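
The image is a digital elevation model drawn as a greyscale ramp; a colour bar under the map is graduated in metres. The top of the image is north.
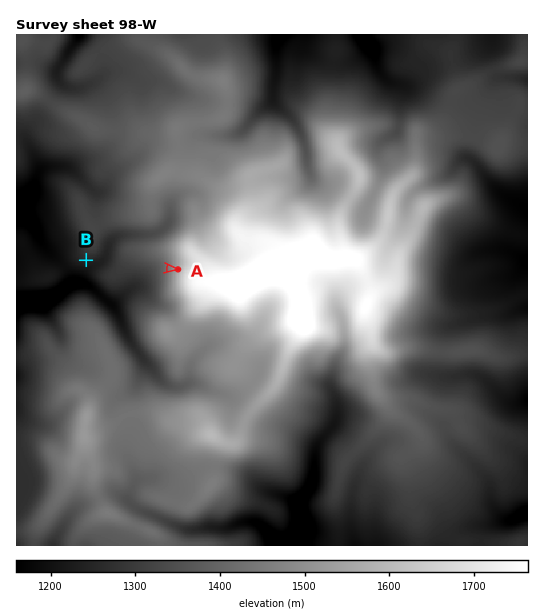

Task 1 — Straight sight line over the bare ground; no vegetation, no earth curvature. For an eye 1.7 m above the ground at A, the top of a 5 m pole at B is visible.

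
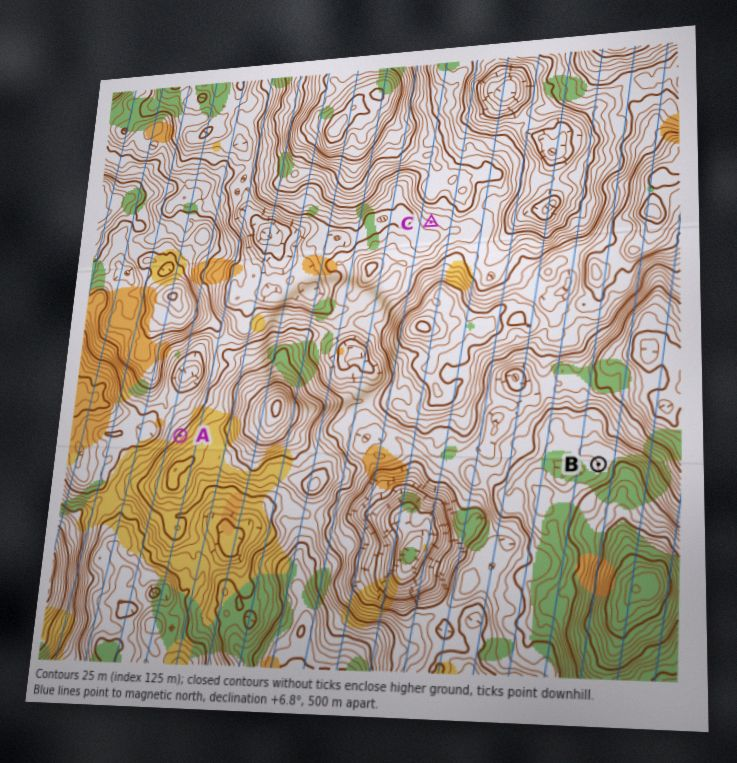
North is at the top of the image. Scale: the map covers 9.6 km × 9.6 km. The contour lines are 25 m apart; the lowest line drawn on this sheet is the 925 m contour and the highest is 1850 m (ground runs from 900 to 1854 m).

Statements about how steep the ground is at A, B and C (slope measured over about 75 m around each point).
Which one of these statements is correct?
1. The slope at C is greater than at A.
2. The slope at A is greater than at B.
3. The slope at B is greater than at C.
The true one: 2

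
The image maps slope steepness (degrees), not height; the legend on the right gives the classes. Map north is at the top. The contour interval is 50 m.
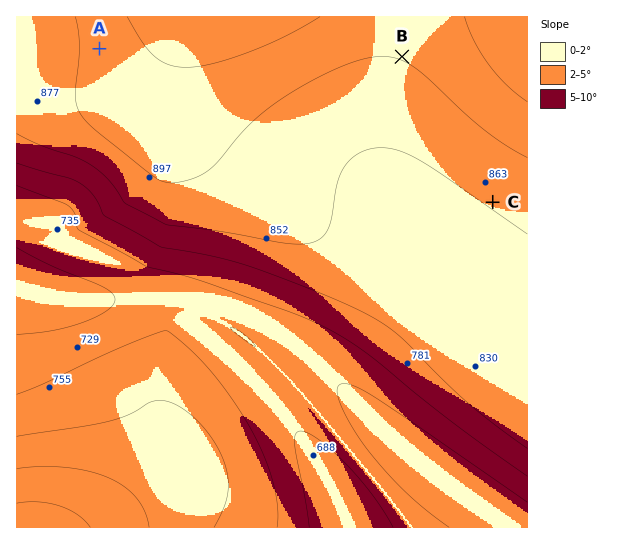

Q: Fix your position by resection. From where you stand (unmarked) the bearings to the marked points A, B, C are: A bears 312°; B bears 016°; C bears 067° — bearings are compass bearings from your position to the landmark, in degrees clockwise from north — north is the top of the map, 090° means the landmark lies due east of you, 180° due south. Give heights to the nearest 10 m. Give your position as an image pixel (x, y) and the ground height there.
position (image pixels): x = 342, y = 266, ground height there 830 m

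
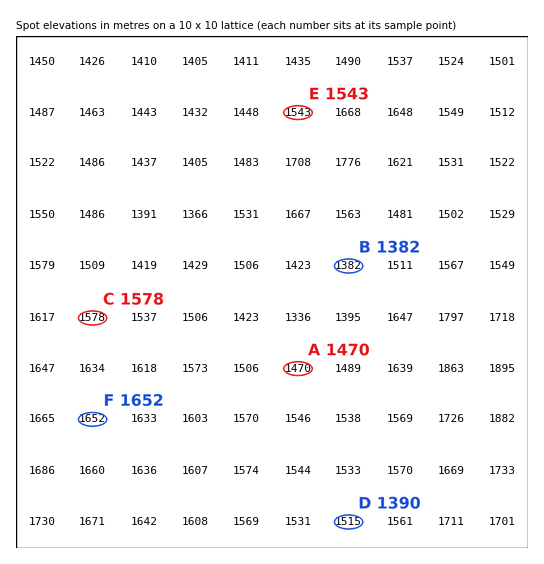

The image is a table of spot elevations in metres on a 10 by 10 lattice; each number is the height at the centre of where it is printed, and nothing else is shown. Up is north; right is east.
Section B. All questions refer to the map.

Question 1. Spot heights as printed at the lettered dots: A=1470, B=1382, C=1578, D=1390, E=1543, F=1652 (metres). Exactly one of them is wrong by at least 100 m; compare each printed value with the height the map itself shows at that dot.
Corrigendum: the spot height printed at D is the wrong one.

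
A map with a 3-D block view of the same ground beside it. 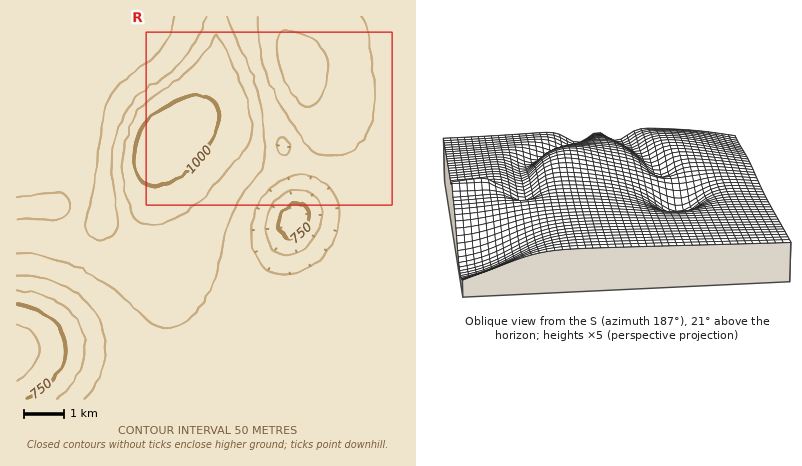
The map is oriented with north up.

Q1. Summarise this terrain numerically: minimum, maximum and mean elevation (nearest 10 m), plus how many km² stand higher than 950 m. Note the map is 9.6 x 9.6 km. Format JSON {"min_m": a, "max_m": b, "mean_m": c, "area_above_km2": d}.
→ {"min_m": 680, "max_m": 1050, "mean_m": 900, "area_above_km2": 12.0}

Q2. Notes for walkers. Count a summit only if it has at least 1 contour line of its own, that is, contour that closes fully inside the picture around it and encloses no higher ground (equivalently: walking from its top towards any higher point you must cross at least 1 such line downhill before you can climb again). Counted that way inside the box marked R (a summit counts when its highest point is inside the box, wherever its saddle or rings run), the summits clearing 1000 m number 1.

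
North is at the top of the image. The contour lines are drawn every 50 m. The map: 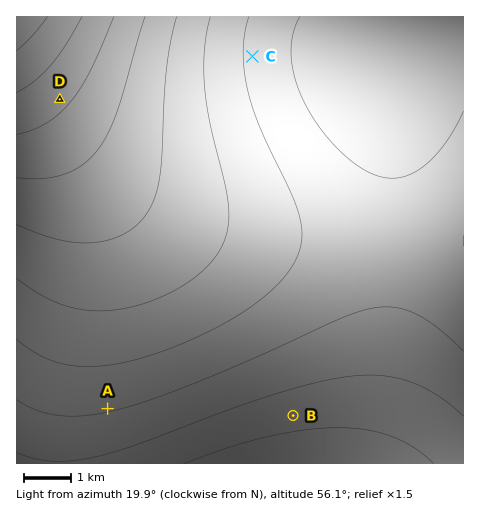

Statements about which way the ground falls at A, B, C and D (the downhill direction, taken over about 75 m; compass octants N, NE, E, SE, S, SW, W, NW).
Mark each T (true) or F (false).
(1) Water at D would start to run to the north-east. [F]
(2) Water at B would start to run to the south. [T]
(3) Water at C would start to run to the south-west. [F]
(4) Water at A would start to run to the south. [T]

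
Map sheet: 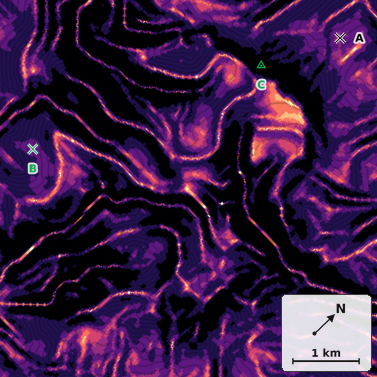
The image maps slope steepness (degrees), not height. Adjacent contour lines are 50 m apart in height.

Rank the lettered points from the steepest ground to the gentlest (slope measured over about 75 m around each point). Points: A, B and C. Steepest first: C B A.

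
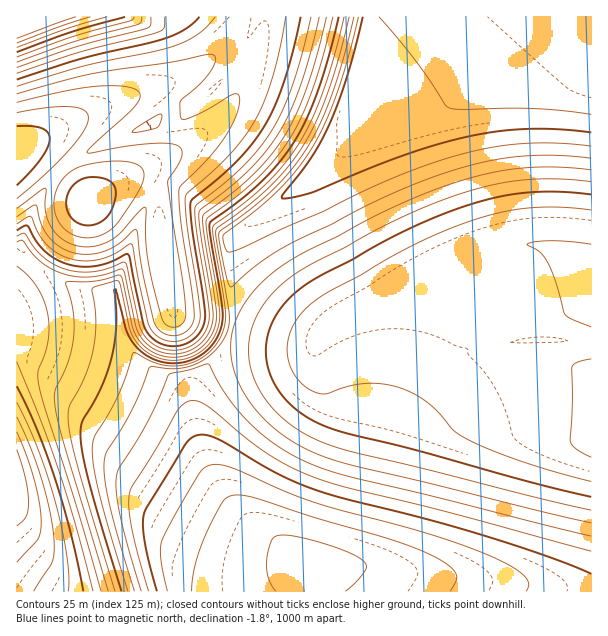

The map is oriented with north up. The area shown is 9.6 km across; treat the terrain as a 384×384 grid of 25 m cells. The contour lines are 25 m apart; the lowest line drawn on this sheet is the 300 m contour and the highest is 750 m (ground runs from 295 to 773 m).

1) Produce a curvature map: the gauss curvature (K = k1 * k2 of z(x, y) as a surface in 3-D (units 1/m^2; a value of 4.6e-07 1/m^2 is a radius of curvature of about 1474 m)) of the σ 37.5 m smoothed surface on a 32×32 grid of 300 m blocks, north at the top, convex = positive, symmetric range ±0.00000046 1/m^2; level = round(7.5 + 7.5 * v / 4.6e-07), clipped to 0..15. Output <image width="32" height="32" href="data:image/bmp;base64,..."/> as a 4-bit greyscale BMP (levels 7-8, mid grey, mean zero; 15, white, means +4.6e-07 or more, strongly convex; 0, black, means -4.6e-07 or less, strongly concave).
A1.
<image width="32" height="32" href="data:image/bmp;base64,Qk12AgAAAAAAAHYAAAAoAAAAIAAAACAAAAABAAQAAAAAAAACAAATCwAAEwsAABAAAAAAAAAAAAAAABEREQAiIiIAMzMzAERERABVVVUAZmZmAHd3dwCIiIgAmZmZAKqqqgC7u7sAzMzMAN3d3QDu7u4A////AHd3d4iIiIiIiIiIiIh3d3d3d3iIiIiIiIiIiIiId3d3d3d4iIiIiIiIiIiIiHd3d3d3iIiIiIiIh3iIiId3d3d4iIiIiIiId3d3iIiHd3iIiIeIiHiIh3d3d3d3d4iIiIh3iId4iHd3eIh3d3eIiIiId4h3eId3eIiId3d3eIiIh3d3d3h3d4iIiHd3d3eIiHd3d3d3d3eIiId3d3d3d3d3d4d3d3d4iIh3d3d3d3d3d3iId4h3eIiHd3d3d3d3d3eIiHFEN3iIh3d3d3d3d4h4iIcK3XF4iIh3d3d3d3iIiIiHTe7QeIiId3d3d3eIh4iIh4ias3eIiId3d3d4d3eId3+IiId3iIiHd3d3d3d3hlZ7eIiHd3iId4iId3d3d2aIhkiHeHd3iHiIiIiHd3foiIhIh3+Hd3h4iIiIiIiISIiIZ3dId3d4d4iIiIiIiHWIiHZ1aId4iHd4iIiIiIiFiId3ZoiId4d3d3eIiIiIh2eHd3eIiId3d3d3d3iIiId3iHd3iIiId4d3d3d3d3eHd3iId3iIiId4d3d3d3d3h3d3eHh3iIiHd3d3d3d3d3d3d3d4h4iIh3d3d3d3d3d3eIh3d4d4iIh3d3d3d3d3d4iId3d3eIiId3d3d3d3d4iIiHd3d3iIiHd3d3d3d3eHeIdmZ3d3iIiHd3d3d3d3"/>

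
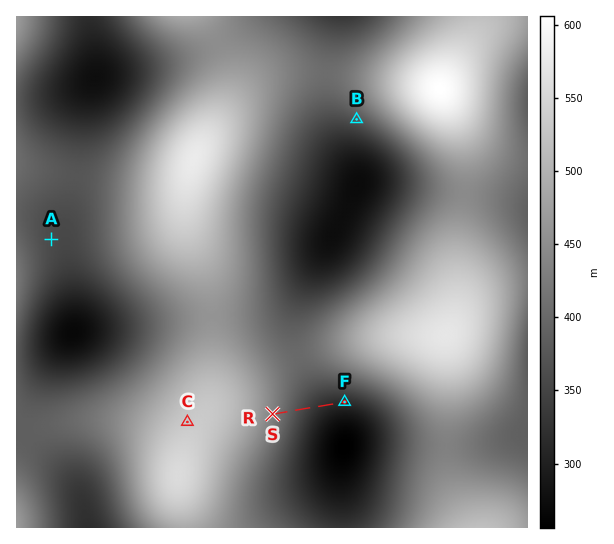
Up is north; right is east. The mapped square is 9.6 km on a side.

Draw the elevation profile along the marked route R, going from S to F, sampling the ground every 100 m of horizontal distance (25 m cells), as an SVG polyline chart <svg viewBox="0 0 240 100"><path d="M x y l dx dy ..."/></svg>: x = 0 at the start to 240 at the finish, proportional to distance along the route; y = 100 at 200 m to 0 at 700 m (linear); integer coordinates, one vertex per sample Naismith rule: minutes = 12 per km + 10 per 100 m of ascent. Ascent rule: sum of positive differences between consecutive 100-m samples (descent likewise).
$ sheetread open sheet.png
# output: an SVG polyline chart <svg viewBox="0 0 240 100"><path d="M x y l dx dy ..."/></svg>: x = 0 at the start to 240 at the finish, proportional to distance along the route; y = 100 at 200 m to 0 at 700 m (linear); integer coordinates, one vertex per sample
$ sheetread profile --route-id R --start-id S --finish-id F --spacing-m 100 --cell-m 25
<svg viewBox="0 0 240 100"><path d="M0 54l18 2 17 3 18 3 17 3 18 2 17 2 18 3 17 1 18 2 17 1 18 1 17 0 18 0 12-1"/></svg>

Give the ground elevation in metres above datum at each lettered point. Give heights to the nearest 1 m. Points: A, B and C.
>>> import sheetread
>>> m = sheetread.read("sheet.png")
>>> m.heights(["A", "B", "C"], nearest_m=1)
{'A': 358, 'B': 372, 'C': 533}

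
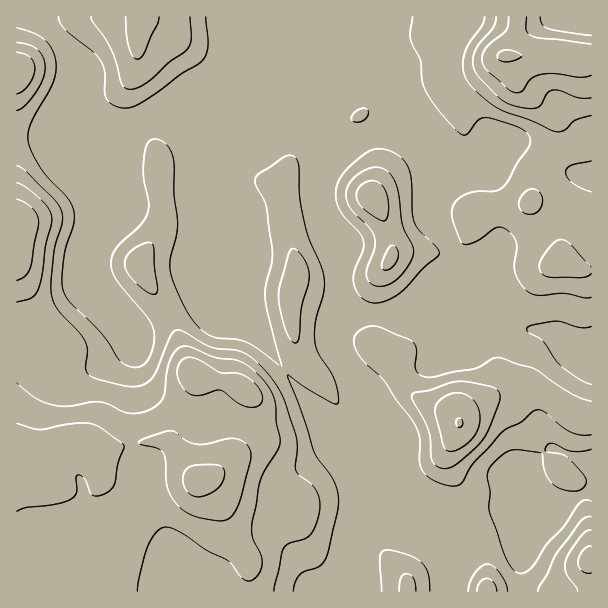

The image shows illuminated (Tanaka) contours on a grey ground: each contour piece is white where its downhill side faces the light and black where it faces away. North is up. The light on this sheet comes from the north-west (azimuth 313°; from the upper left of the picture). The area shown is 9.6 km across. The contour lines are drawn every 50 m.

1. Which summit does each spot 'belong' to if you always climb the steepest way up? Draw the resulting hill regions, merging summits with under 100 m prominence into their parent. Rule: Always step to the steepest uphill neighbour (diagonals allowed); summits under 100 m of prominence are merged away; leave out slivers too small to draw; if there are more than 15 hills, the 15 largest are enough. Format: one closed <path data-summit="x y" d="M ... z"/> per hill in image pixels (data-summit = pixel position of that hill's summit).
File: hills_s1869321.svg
<path data-summit="197 480" d="M153 120l-9 0-11 8-3 9 0 40-50 120-23 22-15 9-26 1 0 262 437 1 4-20 13-30 2-24-35-14-25-18-9-18-9-9-18-43-10-15-8-17-22-31-5-11 0-12 9-16-2-69-14-38-2-16 4-17-10-25-16-15-16 5-81 0z"/><path data-summit="506 56" d="M591 16l-286 0-1 88-6 15 2 15 16 15 9 24 2 1 15-23 26-13 24-10 3-24 14 18 15 36 3 15-1 28 10 24 26 31 20 12 4 5-5 36 8 9 12 1 27 11 20 2 21 16 16 7 7-1z"/><path data-summit="459 423" d="M348 312l-7 0-9 14 0 21 26 37 8 17 10 15 18 43 9 9 9 18 14 12 30 14 17 5 15-6 12-1 31-14 24 0-14-14-7-18 2-6 15-10 4 0 27 12 10 1-1-106-6 0-16-7-21-16-20-2-34-12-9 2-14 14-16 6-29-26-61 0z"/><path data-summit="137 33" d="M303 16l-261 0 0 5 28 33 10 29 8 13 3 12 10 10 9 4 25 4 9-6 9 0 50 19 81 0 16-5-2-15 6-15z"/><path data-summit="372 197" d="M395 104l-3 24-24 10-26 13-12 17-6 15 0 24 14 38 2 66 25 3 61 0 30 26 15-6 17-16-7-9 5-36-4-5-20-12-26-31-10-24 1-28-3-15-15-36z"/><path data-summit="17 227" d="M134 126l-63 0-29 12-26 0 1 190 25 0 15-9 23-22 50-120 0-40z"/><path data-summit="17 71" d="M41 16l-25 1 0 120 26 1 29-12 52 0-22-8-10-10-3-12-8-13-10-29-28-33z"/><path data-summit="486 591" d="M560 496l-29 0-31 14-26 6-4 5 0 21-13 30-3 9 0 10 65 1 1-22 8-19 38-41 6-9 0-2z"/><path data-summit="590 560" d="M591 493l-18 6-7 11-38 41-8 19 1 22 71-1z"/>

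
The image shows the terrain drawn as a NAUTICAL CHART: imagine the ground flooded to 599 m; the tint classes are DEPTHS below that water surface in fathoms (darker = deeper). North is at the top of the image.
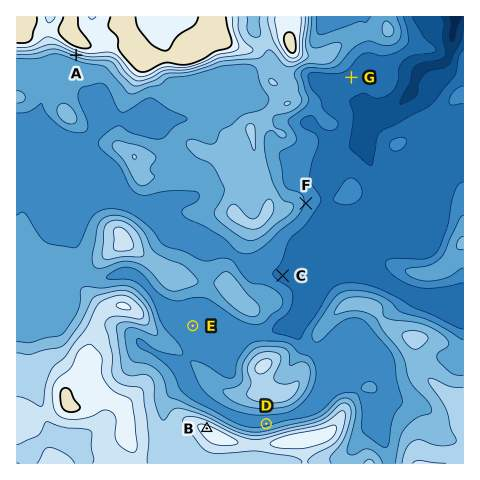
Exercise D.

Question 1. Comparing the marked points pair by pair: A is below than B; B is above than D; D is above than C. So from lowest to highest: C D A B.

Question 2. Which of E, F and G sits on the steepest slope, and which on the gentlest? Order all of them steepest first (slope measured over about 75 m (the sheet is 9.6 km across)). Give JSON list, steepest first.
["F", "G", "E"]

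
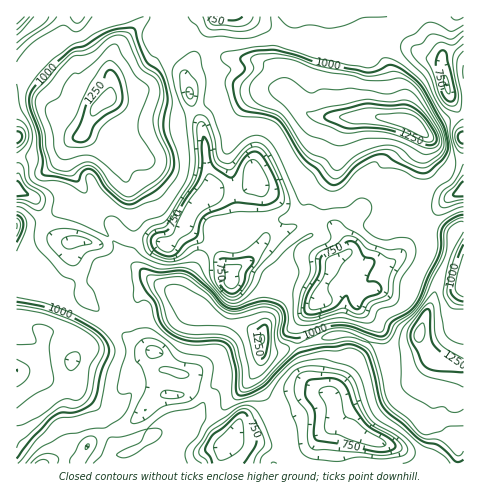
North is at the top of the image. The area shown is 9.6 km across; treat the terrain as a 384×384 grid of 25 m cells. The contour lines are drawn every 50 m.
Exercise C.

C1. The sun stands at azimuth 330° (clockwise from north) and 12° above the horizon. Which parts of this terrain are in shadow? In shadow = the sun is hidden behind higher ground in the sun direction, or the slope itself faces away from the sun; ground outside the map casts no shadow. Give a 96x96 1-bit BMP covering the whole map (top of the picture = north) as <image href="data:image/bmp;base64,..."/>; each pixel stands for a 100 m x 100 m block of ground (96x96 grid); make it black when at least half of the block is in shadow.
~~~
<image width="96" height="96" href="data:image/bmp;base64,Qk2+BAAAAAAAAD4AAAAoAAAAYAAAAGAAAAABAAEAAAAAAIAEAAATCwAAEwsAAAIAAAAAAAAA////AAAAAAD//AAAAHgAAAAAAHv//gAAAfwAAAAAAHv//wAAB/4AAAAAAPH//4AAB/+AAAAAwfB//8AAA//AAcAD4/A//+AAAf/gA+AH7+A///AAAf/4B/AP/+Af//AAAP////AfsEAf//AAAH////AOcBsP//HAAD////gA8AAH//HgAA////wA4AAH//DwAAf///4AAAAB//BwAAP///8AAAAA5/BwAAH///8AAAAAY/ggAAH///+AAAAAAfwAAAD///+AAAAgAf4AAAB///+AAABwAP4AAAA////AAABgAP4AAAAP///AAHAAAPwAAfAP///gAHAAAPwAA/wP///gAAAAAPwAB/wP///gAAAAAHwAD/wP///wAAAAMHgAH/4H///wAAAAGDAOH/4Hv//wAAAAAAAeP/4Hg//gAQAAAAA+f/wHwH/AAwAAAAA4//wD4AYAAeAAAAAA//AD4AAAAOAAAAAAAAAD4AAAAOAAAAAAAAAB4AAAAOAAAAAAAAAA5AAAAMAAAAAAAAAAD4AAAEAAAAAAAAAAD8AAAAAAAAAAAAAAD+AAAAAAAAAAAAAAD+AAAAYAAAAAAAAAD+AAAB8AAAAAAAAAD+AAAB8AAAAAABgAB+AAAB8AAAAAABgAB+AAAB8AAAAAADgAA/gAAA8AAAAAAH8AAfwAAA8AAAAAAH/AAP4AAA8YAAAAAD/gAP8AAAc4AAABwD/gAf8PwAfwAAAH4BHAAf+f4AfwAAAP+AAAAf/P4AfwD8Af/AAAAH/AAAPwf8Af/gAAAAfAAAPh/4A//wAAAAOAAAHh/gA//wAAAAAAAABgIAB//wAAAAAAAAAAAAD//wAAAAAAAAAAAAH//wAAAABAAAAAAAH//4AAAADgAD8AB4P//8AAAAHwAH8AH////8AAAAfwA/8cP////+AAAA/4//8f//x//+DwAB////8//+A//8H4AB////+P/+AP/8P4AA////+H/+AH98f8AA////+B/+AD98/8AAf///+Af8AB55/8AYf///+AD8AA44/8AcP///8AB8AAw4f8AYH///4AD8AAA4P8AAD///4AH8AAA4H4AAD///4AD8AAA4D4AAH///8AA/AAA4BwwAP///+AAf8A44ADwA///j/AAP+B44APwD//+B+AAP+D54A/wH//4AcAAP+D44B/gDh+AAMAAH+H4wD/gAAAAAAAAH+H4AD/gAAAAAAAAB8HwAA+AAAAAAAAAA8DwAAAAAAAAAAAAAIDgAAAAAAAAAAAAAADgAAAAAAAAAAAAAABiAAAAAAAACAAAAAAAAAAAAAAACAAAAAAAAAAAAAAACAAAAAAEAAAAAAAAAAAAAAAMAAAAAAAAAAAAAAAMAAAAAAAAAAAAAAAAAAAAAAAACAAAAAAAAAAAAAAAHAAAAAAAAAAAAAAAHgAAAAAAAAAAAAADn8AAAAAAAAAAAAAD//gAAAAAAAAAAAAA//wAAAQAAAAAAAAAcfwAAAAAAAAAAAAAAP4AAAAAAAAAAAAAAP4AAAAAAAAAAAAAAM="/>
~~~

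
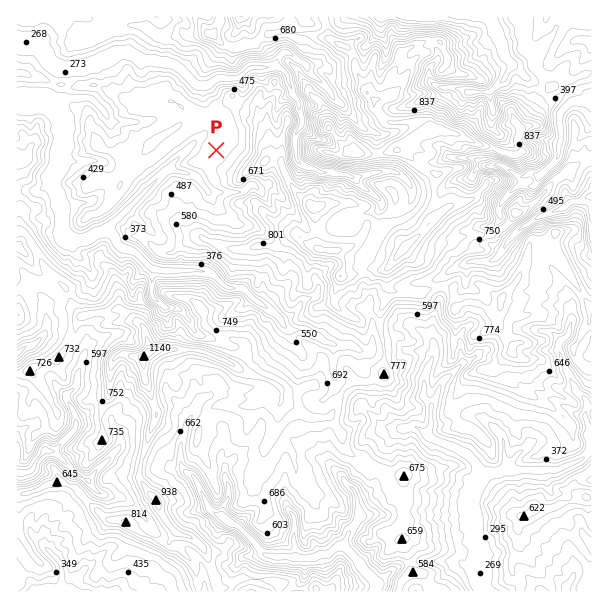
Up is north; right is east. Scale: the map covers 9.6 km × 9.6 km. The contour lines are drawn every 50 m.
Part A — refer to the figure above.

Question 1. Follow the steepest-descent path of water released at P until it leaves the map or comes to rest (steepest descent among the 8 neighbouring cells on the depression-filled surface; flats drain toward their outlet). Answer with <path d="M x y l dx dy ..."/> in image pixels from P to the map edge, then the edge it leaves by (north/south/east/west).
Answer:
<path d="M216 150l-13 0-6-6-5 0-21 21 0 2-4 4-2 0-58 59-6 1-2 2-3 0-3 3-9 4-6 0-1-1-5 0-6-6-1 0-2-3-1 0 0-23-2-1-1-8-3-4 0-3-3-5 0-9 4-7 0-3 2-2 0-3 3-6 0-10 1-2 0-21-1-1 0-3-2-3-12-12-3-2-28 0"/>
exit: west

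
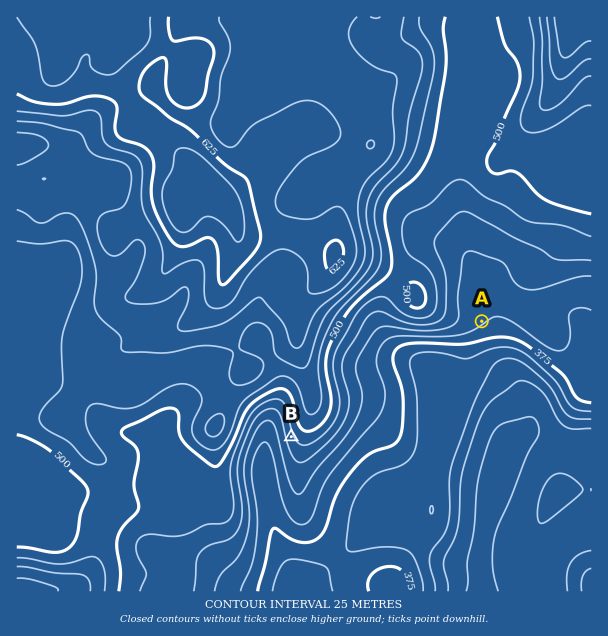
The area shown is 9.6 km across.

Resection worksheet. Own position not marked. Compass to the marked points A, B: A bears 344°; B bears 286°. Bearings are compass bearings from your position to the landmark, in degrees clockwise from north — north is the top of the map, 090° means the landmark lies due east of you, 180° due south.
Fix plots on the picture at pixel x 535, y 507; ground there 300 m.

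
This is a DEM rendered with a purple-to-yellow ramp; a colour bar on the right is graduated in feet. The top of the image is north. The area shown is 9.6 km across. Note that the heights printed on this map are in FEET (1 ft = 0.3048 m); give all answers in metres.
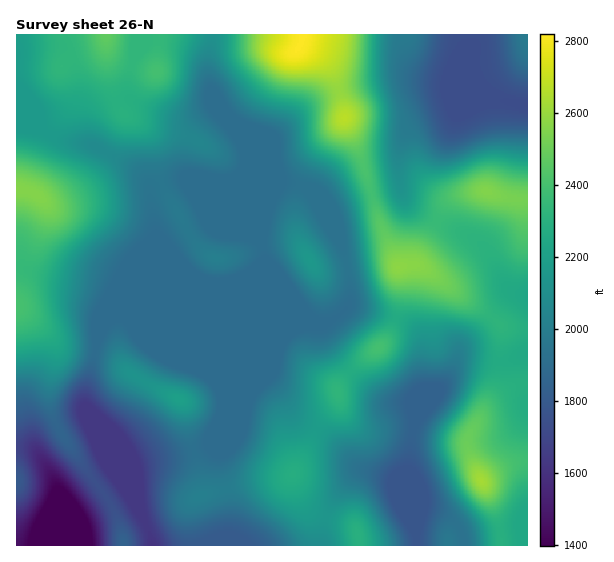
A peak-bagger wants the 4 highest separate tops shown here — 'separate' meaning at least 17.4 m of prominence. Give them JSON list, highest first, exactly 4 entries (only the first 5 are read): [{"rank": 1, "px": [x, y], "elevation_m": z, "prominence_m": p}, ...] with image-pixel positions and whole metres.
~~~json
[{"rank": 1, "px": [345, 117], "elevation_m": 815, "prominence_m": 25}, {"rank": 2, "px": [482, 481], "elevation_m": 801, "prominence_m": 109}, {"rank": 3, "px": [398, 267], "elevation_m": 785, "prominence_m": 57}, {"rank": 4, "px": [486, 192], "elevation_m": 778, "prominence_m": 60}]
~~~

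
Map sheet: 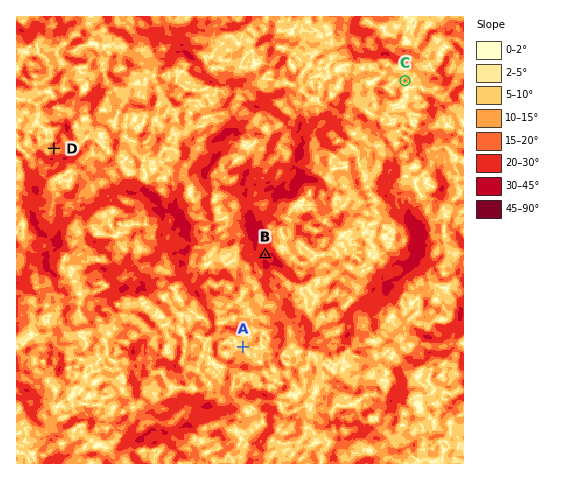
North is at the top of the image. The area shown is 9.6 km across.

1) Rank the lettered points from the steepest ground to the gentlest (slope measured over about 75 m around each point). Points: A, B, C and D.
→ B D C A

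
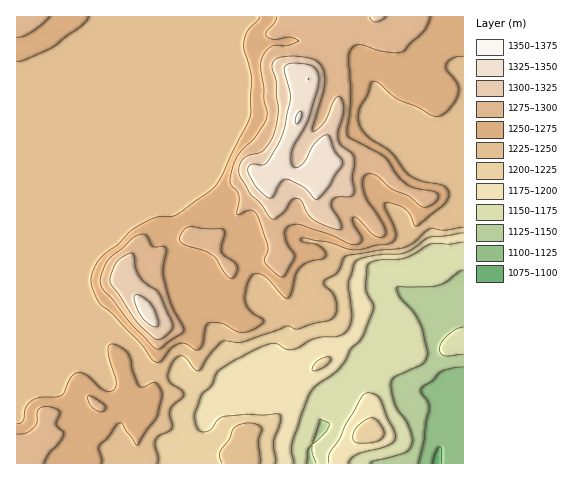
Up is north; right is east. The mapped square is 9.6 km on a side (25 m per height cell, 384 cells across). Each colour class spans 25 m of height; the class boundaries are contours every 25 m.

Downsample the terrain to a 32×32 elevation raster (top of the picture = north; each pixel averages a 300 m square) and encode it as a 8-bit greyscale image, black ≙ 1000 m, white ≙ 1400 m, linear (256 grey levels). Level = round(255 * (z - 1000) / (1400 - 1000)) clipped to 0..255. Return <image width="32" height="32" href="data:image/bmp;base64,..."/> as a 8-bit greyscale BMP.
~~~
<image width="32" height="32" href="data:image/bmp;base64,Qk02CAAAAAAAADYEAAAoAAAAIAAAACAAAAABAAgAAAAAAAAEAAATCwAAEwsAAAABAAAAAAAAAAAAAAEBAQACAgIAAwMDAAQEBAAFBQUABgYGAAcHBwAICAgACQkJAAoKCgALCwsADAwMAA0NDQAODg4ADw8PABAQEAAREREAEhISABMTEwAUFBQAFRUVABYWFgAXFxcAGBgYABkZGQAaGhoAGxsbABwcHAAdHR0AHh4eAB8fHwAgICAAISEhACIiIgAjIyMAJCQkACUlJQAmJiYAJycnACgoKAApKSkAKioqACsrKwAsLCwALS0tAC4uLgAvLy8AMDAwADExMQAyMjIAMzMzADQ0NAA1NTUANjY2ADc3NwA4ODgAOTk5ADo6OgA7OzsAPDw8AD09PQA+Pj4APz8/AEBAQABBQUEAQkJCAENDQwBEREQARUVFAEZGRgBHR0cASEhIAElJSQBKSkoAS0tLAExMTABNTU0ATk5OAE9PTwBQUFAAUVFRAFJSUgBTU1MAVFRUAFVVVQBWVlYAV1dXAFhYWABZWVkAWlpaAFtbWwBcXFwAXV1dAF5eXgBfX18AYGBgAGFhYQBiYmIAY2NjAGRkZABlZWUAZmZmAGdnZwBoaGgAaWlpAGpqagBra2sAbGxsAG1tbQBubm4Ab29vAHBwcABxcXEAcnJyAHNzcwB0dHQAdXV1AHZ2dgB3d3cAeHh4AHl5eQB6enoAe3t7AHx8fAB9fX0Afn5+AH9/fwCAgIAAgYGBAIKCggCDg4MAhISEAIWFhQCGhoYAh4eHAIiIiACJiYkAioqKAIuLiwCMjIwAjY2NAI6OjgCPj48AkJCQAJGRkQCSkpIAk5OTAJSUlACVlZUAlpaWAJeXlwCYmJgAmZmZAJqamgCbm5sAnJycAJ2dnQCenp4An5+fAKCgoAChoaEAoqKiAKOjowCkpKQApaWlAKampgCnp6cAqKioAKmpqQCqqqoAq6urAKysrACtra0Arq6uAK+vrwCwsLAAsbGxALKysgCzs7MAtLS0ALW1tQC2trYAt7e3ALi4uAC5ubkAurq6ALu7uwC8vLwAvb29AL6+vgC/v78AwMDAAMHBwQDCwsIAw8PDAMTExADFxcUAxsbGAMfHxwDIyMgAycnJAMrKygDLy8sAzMzMAM3NzQDOzs4Az8/PANDQ0ADR0dEA0tLSANPT0wDU1NQA1dXVANbW1gDX19cA2NjYANnZ2QDa2toA29vbANzc3ADd3d0A3t7eAN/f3wDg4OAA4eHhAOLi4gDj4+MA5OTkAOXl5QDm5uYA5+fnAOjo6ADp6ekA6urqAOvr6wDs7OwA7e3tAO7u7gDv7+8A8PDwAPHx8QDy8vIA8/PzAPT09AD19fUA9vb2APf39wD4+PgA+fn5APr6+gD7+/sA/Pz8AP39/QD+/v4A////ALq3raimpZqZnZaMiIiJj5WXjoBzZGNxdWxlYV5VREFLubq0q6WjnZufl4uHhYWLk5WNf3JmYWp4f31zaFtIQUips7Suqqqkn6Oek4yEf4SOk4+DdWthY3KCh3lnW0tCR5+us62qrKqipaaYioJ8fX+BgIB5bmNgaXZ8b2BYTkZGm6OmpqqvqqWjpp2Qhn15eXl5enx0ZWBlb3NoWlVPR0SYmZmfq6aeo6Khm4+Jg3t5eXl5e3tuZGNqbGRYU05HRZiYmJqgnJyknpmViYuKf3p5eXl5fHxzaGhoZGBbVk5LmJiYmJmZnqabnZ+Qk5GGgXx6eXp6fX5xaWlpaWVeXFqYmJiYmJmenZursaChnI+MiYJ/g4B7e3Zua21tZ19gY5iYmJiYmJmbq8PHtqqfmJ2fl4+NjIeFgHZsbGxkXl5gmJiYmJiZm6jC0sixo6GjqaaempWUlJGFem5oZmBeXl+YmJiYmJumuc7Pv6ahoaSpn5mZnJSVlIV5b2ZhXl5eX5iYmJiYoLXGy8O1o6Gho6mfmp+ilZGOg3ZqYmBfX19fmJiYmJiiuMjDuK+ioaKpr6SgrKqZk5GGd2lhYWNkYmCYmJiYmJuuwL+0r6Sjp6+vqay4tKSemo1/c25saGlqZJiYmJiYmJururKvq6+ysaqpq7ewpKGeo6WblpCBb29tmJiYmJiYmJqorKmss7Oxq6mtuaulq7S5sLCrnJqKh4KYmJiYmJiYmJmeoqSpp6mtq7O+t7fCxLextaWcoZyXm5iYmJiYmJiYmJiZmqClpquzv8i/wMvBuLasoKKrr6CZmJiYmJiYmJiYmJmZmZ2lrb3P0MfL1MrEt6eqsLCvpZmZmZiYmJiYmJmZmZmZmZ6zydbV0dba0si2rrOsn5qZmJmZmZmZmZmZmZmZmZmZmazIzdbSz9nVy7u3sZ+YmJiYmZmZmZmZmZmZmZmZmZmZn7S9ztTI1tPBtq2hmZiYmJiZmZmZmZmZmZmZmZmZmZmaprPD18vHyrSnnJiYmJmZmJmZmZmZmZmZmZmZmZmZmZmeq7zV2L/Ft6CZmJmanZyZmZmZmZmZmZmZmZmZmZmZmZyqu9DbxL+7opqanZ+iop2ZmZmZmZmZmZmZmZmZmZmZnKy9ztrNu7emnp+jpaemoJuZmZmZmZmZmZmZmZmZmZmcrb/S3NK5tKahpKipqKOfnpuZmZmZmZmZmZmZmZmZmZ6vws/RxbWyp6eqrKunoZ+lop6bmZmZmZmZmZmZmZmZoay0t7aysLGsrq+vrqqloq6qpaCbmZmZmZmZmZmZmZmhrLCwsK+ws7S1s7Kwq6altLGsqKKcmpmZmZmZmZmZmZuksLe3sa+xt767urmvqag="/>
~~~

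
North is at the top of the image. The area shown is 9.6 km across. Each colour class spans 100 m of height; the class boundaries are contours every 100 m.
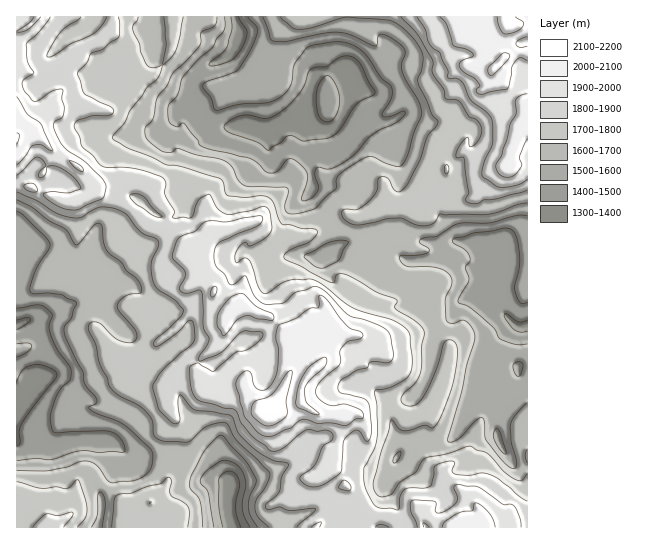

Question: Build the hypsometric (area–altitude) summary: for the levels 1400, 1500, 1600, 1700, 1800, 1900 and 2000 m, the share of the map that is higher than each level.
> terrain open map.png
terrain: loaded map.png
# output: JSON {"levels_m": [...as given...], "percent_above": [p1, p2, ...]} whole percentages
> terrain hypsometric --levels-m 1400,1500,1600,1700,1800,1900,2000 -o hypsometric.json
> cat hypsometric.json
{"levels_m": [1400, 1500, 1600, 1700, 1800, 1900, 2000], "percent_above": [97, 87, 72, 53, 33, 18, 7]}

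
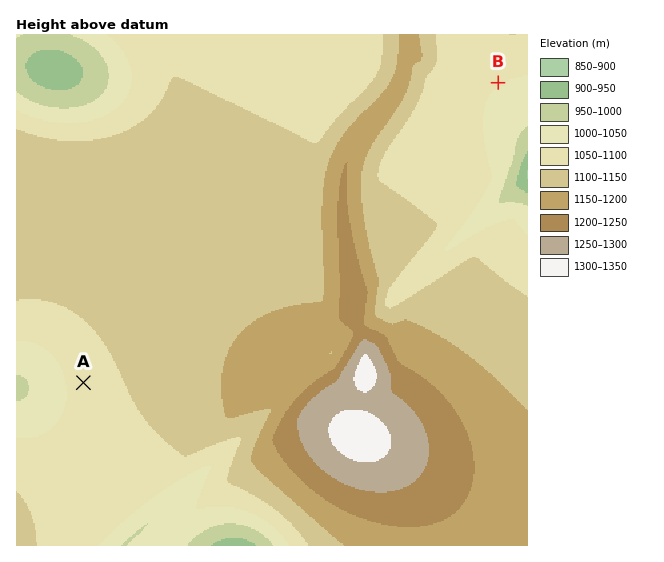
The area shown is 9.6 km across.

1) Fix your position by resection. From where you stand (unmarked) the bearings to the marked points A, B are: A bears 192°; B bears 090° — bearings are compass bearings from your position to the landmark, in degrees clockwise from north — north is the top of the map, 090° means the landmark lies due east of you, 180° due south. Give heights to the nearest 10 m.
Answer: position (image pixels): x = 147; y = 83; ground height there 1080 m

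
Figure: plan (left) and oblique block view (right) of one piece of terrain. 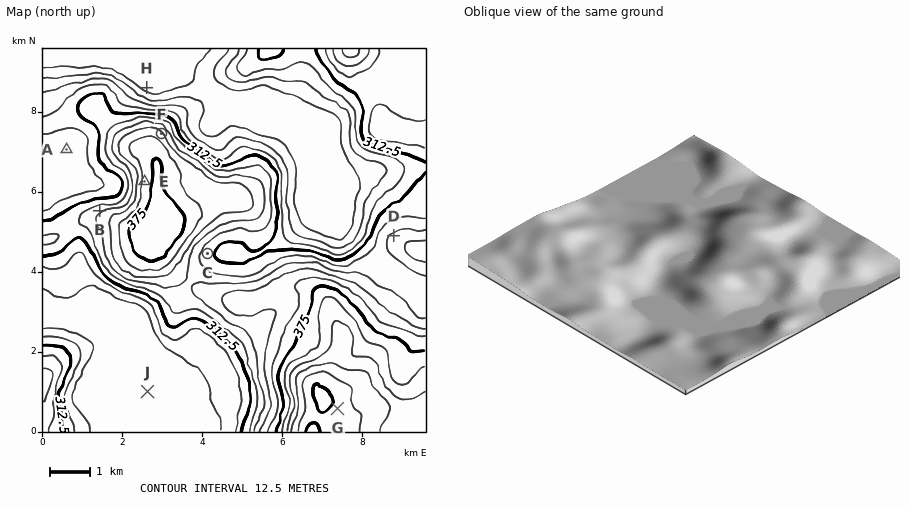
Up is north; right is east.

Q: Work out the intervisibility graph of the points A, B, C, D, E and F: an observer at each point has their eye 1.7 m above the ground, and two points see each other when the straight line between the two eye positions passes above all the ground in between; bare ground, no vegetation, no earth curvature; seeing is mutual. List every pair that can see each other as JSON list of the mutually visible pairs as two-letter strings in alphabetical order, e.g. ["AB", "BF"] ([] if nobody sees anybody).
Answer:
["AB", "AE", "BE", "CD", "DF"]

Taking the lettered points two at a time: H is below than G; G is above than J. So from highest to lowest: G J H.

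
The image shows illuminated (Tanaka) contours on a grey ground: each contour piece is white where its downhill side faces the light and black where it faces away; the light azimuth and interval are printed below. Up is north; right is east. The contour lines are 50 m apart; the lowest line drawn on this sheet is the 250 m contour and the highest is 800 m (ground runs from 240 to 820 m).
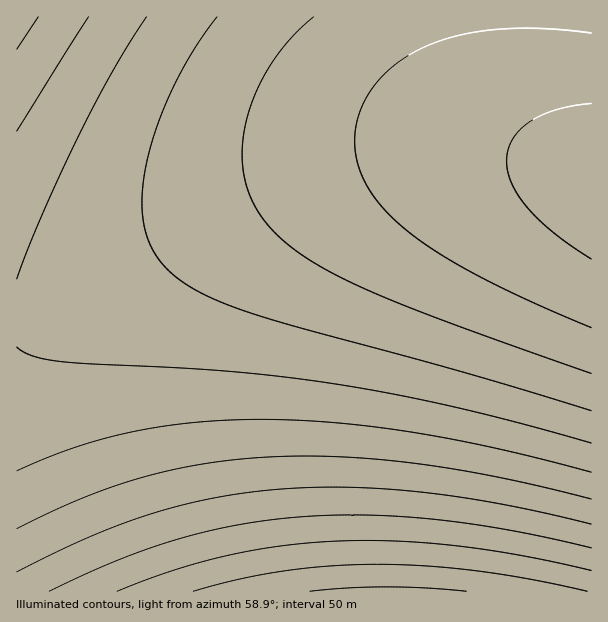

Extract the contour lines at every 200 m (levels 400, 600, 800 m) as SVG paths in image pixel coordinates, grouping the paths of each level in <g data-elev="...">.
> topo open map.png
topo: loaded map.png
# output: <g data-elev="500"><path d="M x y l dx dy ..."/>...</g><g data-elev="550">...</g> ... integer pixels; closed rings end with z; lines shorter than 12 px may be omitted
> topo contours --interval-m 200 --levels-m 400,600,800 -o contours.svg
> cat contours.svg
<g data-elev="400"><path d="M49 591l67-30 60-21 60-15 63-8 66-2 70 4 75 11 81 18"/></g><g data-elev="600"><path d="M17 347l7 5 9 4 27 5 173 11 60 6 60 9 112 22 126 34"/><path d="M146 17l-32 52-34 65-38 81-25 64"/></g><g data-elev="800"><path d="M591 103l-35 7-14 5-12 7-11 8-7 10-4 10-1 11 1 12 4 12 7 12 9 12 28 25 35 25"/></g>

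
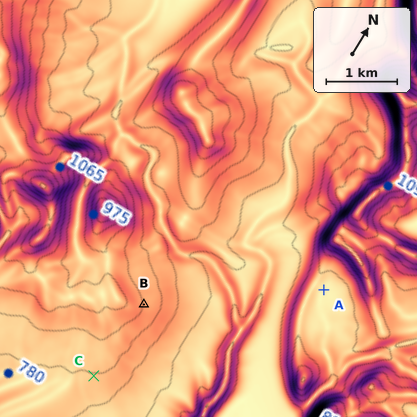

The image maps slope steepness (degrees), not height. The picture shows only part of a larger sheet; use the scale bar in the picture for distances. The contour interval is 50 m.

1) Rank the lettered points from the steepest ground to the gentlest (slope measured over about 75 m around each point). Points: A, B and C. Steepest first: B C A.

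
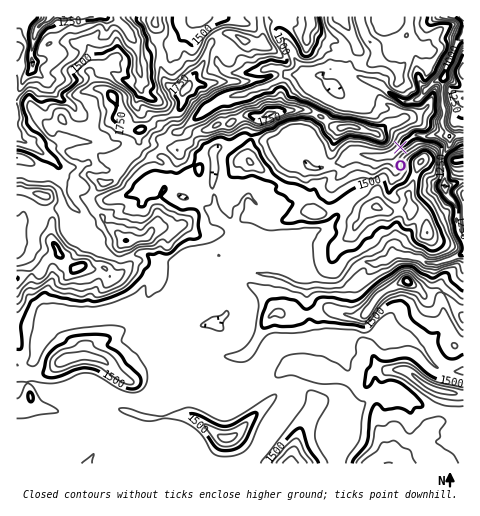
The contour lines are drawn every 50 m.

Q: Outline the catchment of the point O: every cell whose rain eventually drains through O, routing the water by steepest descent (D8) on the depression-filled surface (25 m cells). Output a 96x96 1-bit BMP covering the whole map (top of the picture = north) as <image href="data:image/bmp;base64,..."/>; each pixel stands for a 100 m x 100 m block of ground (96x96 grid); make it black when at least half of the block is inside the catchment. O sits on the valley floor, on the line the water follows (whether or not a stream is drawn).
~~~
<image width="96" height="96" href="data:image/bmp;base64,Qk2+BAAAAAAAAD4AAAAoAAAAYAAAAGAAAAABAAEAAAAAAIAEAAATCwAAEwsAAAIAAAAAAAAA////AAAAAAAAAAAAAAAAAAAAAAAAAAAAAAAAAAAAAAAAAAAAAAAAAAAAAAAAAAAAAAAAAAAAAAAAAAAAAAAAAAAAAAAAAAAAAAAAAAAAAAAAAAAAAAAAAAAAAAAAAAAAAAAAAAAAAAAAAAAAAAAAAAAAAAAAAAAAAAAAAAAAAAAAAAAAAAAAAAAAAAAAAAAAAAAAAAAAAAAAAAAAAAAAAAAAAAAAAAAAAAAAAAAAAAAAAAAAAAAAAAAAAAAAAAAAAAAAAAAAAAAAAAAAAAAAAAAAAAAAAAAAAAAAAAAAAAAAAAAAAAAAAAAAAAAAAAAAAAAAAAAAAAAAAAAAAAAAAAAAAAAAAAAAAAAAAAAAAAAAAAAAAAAAAAAAAAAAAAAAAAAAAAAAAAAAAAAAAAAAAAAAAAAAAAAAAAAAAAAAAAAAAAAAAAAAAAAAAAAAAAAAAAAAAAAAAAAAAAAAAAAAAAAAAAAAAAAAAAAAAAAAAAAAAAAAAAAAAAAAAAAAAAAAAAAAAAAAAAAAAAAAAAAAAAAAAAAAAAAAAAAAAAAAAAAAAAAAAAAAAAAAAAAAAAAAAAAAAAAAAAAAAAAAAAAAAAAAAAAAAAAAAAAAAAAAAAAAAAAAAAAAAAAAAAAAAAAAAAAAAAAAAAAAAAAAAAAAAAAAAAAAAAAAAAAAAAAAAAAAAAAAAAAAAAAAAAAAAAAAAAAAAAAAAAAAAAAAAAAAAAAAAAAAAAAAAAAAAAAAAAAAAAAAAAAAAAAAAAAAAAAAAAAAAAAAAAAAAAAAAAAAAAAAAAAAAAAAAAAAAAAAAAAAAAAAAAAAAAAAAAAAAAAAAAAAAAAAAAAAAAAAAAAAAAAAAAAAAAAAAAAAAAAAAAAAAAAAAAAAAfAB4AAAAAAAAAAAA/j/+AAAAAAAAAAAA///8AAAAAAAAAAAA///8AAAAAAAAAAAH///8AAAAAAAAAAAP///+AAAAAAAAAAA////+AAAAAAAAAAB////+AAAAAAAAAAH/////AAAAAAAAAAP/////AAAAAAAAAA//////AAAAAAAAAA/////8AAAAAAAAAA/////4AAAAAAAAAA/////4AAAAAAAAAA/////gAAAAAAAAAA/////AAAAAAAAAAA////8AAAAAAAAAAA////gAAAAAAAAAAAf//AAAAAAAAAAAAAP/+AAAAAAAAAAAAAH/4AAAAAAAAAAAAAA/gAAAAAAAAAAAAAAAAAAAAAAAAAAAAAAAAAAAAAAAAAAAAAAAAAAAAAAAAAAAAAAAAAAAAAAAAAAAAAAAAAAAAAAAAAAAAAAAAAAAAAAAAAAAAAAAAAAAAAAAAAAAAAAAAAAAAAAAAAAAAAAAAAAAAAAAAAAAAAAAAAAAAAAAAAAAAAAAAAAAAAAAAAAAAAAAAAAAAAAAAAAAAAAAAAAAAAAAAAAAAAAAAAAAAAAAAAAAAAAAAAAAAAAAAAAAAAAAAAAAAAAAAAAAAAAAAAAAAAAAAAAAAAAAAAAAAAAAAAAAAAAAAAAAAAAAAAAAAAAAAAAAAA="/>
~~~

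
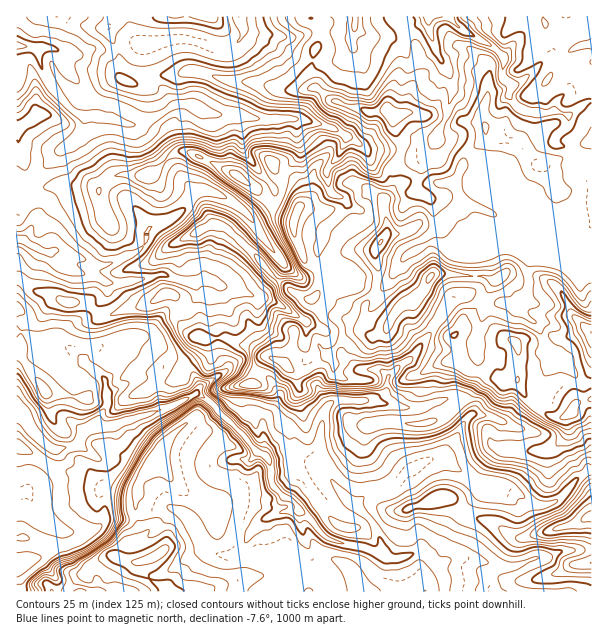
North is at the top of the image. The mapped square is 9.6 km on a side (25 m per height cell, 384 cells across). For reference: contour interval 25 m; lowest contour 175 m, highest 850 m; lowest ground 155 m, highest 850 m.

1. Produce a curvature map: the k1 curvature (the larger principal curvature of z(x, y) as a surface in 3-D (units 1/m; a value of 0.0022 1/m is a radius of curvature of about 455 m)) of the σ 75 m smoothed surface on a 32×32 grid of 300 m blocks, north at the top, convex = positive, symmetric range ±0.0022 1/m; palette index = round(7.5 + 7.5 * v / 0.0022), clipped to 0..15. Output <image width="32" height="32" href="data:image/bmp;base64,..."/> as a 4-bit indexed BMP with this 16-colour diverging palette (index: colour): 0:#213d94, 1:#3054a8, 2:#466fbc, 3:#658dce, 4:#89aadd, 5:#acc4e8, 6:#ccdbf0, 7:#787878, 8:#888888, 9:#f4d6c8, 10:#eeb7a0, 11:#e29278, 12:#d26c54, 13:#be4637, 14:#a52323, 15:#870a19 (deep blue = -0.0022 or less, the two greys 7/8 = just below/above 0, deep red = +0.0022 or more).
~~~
<image width="32" height="32" href="data:image/bmp;base64,Qk12AgAAAAAAAHYAAAAoAAAAIAAAACAAAAABAAQAAAAAAAACAAATCwAAEwsAABAAAAAAAAAAlD0hAKhUMAC8b0YAzo1lAN2qiQDoxKwA8NvMAHh4eACIiIgAyNb0AKC37gB4kuIAVGzSADdGvgAjI6UAGQqHAK7LmIqpqYiIiImYmIiau4eI3+q7l3eIiImqiJiIiIjdmYevidl4iImqiYmId4uoiJh3acmoiIiam8uZeIm73/uIiIjYiIiJl6uIvsmql4ediIia6ImIi5q4iIist3eLi4iYmNqYia2riJiIiYmHi4mrioifl4i4qniad3d6zMuXuLmpm+iNqriZmoiYesmIyIqpeYi/2bqZmczd3aqXjep9q83aitqojZeXiIi3qembnpmpm9yf/52c772oe9yYmMiImYiKyI3LzJmJzdqJmHqniIh3isq9upqbqnmniph6qHmodp66mK2Xqsmayaupnoqqvdu5iKi5qZmsqKqHiNury6is2oeGr8iKi+h4mIn3qXeKmIh3evrIeKff7dytl6iHiK64d599uJunm3d6eIiIeIqZ/6r5j3ia+oiHiIiIqIirh3n+p794h9rKh4h4iJiIuHmYyIyuuojXl6mIeIiJmbmbl3j+ernOuZqXiIiImImb3qjP6crZx7mIuHeJh6d3iWfv6p7JnKeKd5mImJiomYh3mXeJiJp4qoeJqZqZvMh3iJh4eIZ6z9zLq5qJiZuJmJqHeIrM37fIeXnJyZiamJuqvN7bmbd2qZiJyZqIqYiJd4qXeIiniImoism4iIiHineIiId4uYiIqcqqmIiqqZmKu7uJqsqZm5qaqomI"/>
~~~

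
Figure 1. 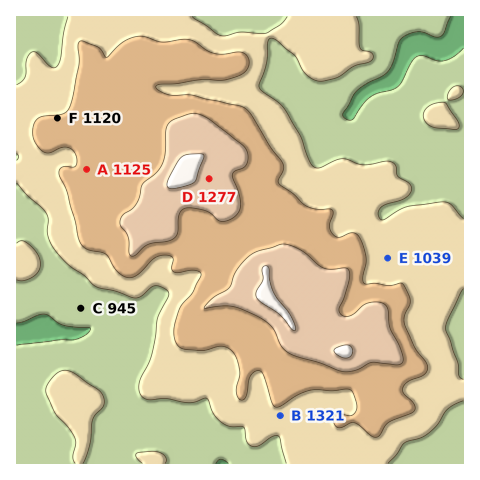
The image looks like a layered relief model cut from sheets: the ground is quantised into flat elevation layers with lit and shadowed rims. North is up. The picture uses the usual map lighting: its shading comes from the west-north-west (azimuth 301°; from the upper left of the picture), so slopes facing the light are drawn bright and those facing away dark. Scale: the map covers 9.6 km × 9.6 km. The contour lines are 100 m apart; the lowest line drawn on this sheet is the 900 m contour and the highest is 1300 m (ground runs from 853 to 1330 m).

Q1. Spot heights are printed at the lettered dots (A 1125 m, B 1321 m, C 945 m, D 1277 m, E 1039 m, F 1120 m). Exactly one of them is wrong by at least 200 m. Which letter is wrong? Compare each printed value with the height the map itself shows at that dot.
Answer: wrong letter B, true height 1071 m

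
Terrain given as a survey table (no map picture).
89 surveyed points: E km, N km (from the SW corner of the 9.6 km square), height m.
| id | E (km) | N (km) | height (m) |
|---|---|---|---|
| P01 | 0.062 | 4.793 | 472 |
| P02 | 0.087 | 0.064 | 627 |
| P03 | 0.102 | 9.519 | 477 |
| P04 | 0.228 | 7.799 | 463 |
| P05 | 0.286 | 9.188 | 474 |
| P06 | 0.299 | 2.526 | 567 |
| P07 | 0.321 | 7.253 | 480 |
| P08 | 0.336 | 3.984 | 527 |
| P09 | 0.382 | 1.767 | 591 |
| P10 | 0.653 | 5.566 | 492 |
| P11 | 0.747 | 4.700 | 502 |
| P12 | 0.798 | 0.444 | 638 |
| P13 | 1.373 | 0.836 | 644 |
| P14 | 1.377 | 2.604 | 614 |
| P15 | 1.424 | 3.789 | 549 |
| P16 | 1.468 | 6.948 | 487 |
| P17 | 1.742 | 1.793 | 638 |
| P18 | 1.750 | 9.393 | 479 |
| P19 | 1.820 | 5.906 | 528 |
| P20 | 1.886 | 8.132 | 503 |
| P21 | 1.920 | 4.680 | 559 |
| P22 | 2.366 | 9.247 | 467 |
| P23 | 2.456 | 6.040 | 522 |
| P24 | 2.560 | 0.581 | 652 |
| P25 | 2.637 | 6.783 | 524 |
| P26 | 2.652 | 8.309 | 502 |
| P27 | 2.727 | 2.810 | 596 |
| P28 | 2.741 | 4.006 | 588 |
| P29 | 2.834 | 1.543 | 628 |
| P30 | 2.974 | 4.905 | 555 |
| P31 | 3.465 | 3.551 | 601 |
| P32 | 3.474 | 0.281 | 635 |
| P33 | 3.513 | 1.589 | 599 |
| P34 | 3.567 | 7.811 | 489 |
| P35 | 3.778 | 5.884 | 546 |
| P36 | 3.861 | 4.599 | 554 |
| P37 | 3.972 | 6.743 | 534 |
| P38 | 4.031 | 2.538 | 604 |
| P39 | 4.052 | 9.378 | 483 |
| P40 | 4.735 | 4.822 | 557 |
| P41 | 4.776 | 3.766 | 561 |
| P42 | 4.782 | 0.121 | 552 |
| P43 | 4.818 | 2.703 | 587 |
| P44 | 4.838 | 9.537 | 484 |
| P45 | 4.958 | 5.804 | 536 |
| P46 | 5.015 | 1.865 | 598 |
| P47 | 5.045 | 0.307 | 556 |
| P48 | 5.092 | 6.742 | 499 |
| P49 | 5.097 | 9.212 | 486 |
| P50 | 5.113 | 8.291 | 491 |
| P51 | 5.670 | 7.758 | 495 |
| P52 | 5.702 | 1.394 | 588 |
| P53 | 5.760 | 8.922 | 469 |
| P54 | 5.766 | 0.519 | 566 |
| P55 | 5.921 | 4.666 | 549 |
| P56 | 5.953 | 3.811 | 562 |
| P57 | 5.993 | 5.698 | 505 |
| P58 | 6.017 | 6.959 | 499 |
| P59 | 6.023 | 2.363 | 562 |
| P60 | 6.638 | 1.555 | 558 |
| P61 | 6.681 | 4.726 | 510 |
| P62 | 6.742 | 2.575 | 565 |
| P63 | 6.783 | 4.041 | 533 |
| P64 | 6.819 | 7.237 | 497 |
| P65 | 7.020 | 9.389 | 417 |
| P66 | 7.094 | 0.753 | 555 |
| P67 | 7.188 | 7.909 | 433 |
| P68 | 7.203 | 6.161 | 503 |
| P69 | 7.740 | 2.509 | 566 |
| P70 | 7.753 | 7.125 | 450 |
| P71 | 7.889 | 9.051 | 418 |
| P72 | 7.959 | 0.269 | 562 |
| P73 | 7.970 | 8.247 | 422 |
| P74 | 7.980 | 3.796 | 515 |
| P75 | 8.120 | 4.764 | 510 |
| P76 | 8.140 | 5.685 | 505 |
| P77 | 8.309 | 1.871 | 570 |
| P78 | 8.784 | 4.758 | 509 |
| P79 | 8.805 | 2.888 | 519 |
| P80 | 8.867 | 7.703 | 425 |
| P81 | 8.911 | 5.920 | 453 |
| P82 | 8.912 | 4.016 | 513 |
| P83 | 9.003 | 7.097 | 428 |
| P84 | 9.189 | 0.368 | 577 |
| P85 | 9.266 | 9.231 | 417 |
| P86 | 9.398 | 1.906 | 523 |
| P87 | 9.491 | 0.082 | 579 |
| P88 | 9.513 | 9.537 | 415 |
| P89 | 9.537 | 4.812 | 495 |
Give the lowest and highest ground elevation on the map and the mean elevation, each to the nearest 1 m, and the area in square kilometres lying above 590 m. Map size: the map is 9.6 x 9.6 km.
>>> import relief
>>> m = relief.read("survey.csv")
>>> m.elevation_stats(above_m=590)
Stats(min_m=415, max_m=658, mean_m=530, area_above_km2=14.2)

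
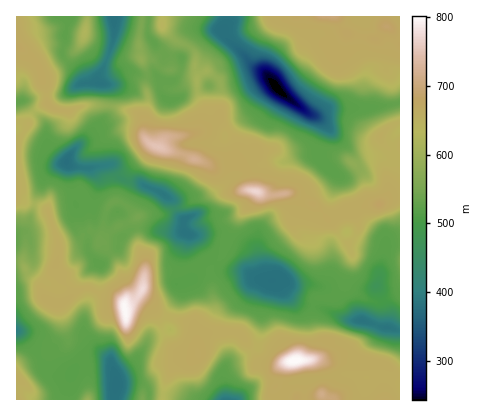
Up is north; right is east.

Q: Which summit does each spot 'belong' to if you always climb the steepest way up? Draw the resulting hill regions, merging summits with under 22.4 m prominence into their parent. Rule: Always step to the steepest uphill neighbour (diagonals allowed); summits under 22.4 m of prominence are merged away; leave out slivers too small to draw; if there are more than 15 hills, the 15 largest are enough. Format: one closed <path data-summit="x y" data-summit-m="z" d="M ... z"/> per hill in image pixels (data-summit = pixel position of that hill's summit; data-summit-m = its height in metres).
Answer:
<path data-summit="256 192" data-summit-m="772" d="M278 90l-25 34-4 10-1 12 2 6 4 8 8 4-32 16-22 20-3 8-5 5-16 7 0 10 4 4 8 2 5 6 8 14 13 12 22 3 20 10 16-2 12 6 18-1 14 4 12 10 3 14 5 6 12 3 6-1 24 7-1-19-9-22 4-8 6-32 14-4 0-138-30 4-40 1-10 6-8 0z"/><path data-summit="294 360" data-summit-m="802" d="M190 234l-6 16-1 16 7 14-13 4 3 4 0 6-12 22-1 8 3 6-18 6-16 24-20 14-2 26 164 0 16-18 46-8 26 4-2 22 36 0 0-158-10 1-4 3-6 32-4 8 10 28 0 12-6 1-18-7-6 1-12-3-5-6-3-14-12-10-14-4-18 1-12-6-16 2-20-10-22-3-13-12-8-14-5-6z"/><path data-summit="124 308" data-summit-m="799" d="M66 163l-8 3-13 10-8 18-9 32-5 6 4 2 3 6 3 24-7 9-10 3 0 54 10 5 10 10 16 3 7 14 11 9 2 0 12-11 20-2 7 4 5 14 20-16 16-24 18-6-3-10 5-14 8-12 0-6-3-4 13-4-7-14 5-32-4-2-16 1-22-5-12 0-12 9-4 11-16 16-4 0-10-14 0-12-13-36-5-34z"/><path data-summit="158 146" data-summit-m="751" d="M132 72l-8 1-12 10-6 1 4 6-2 24-34 36-7 10 1 4 14 4 30-3 8 13 10 4 8 0 34 17 6 15 6 6 16-7 5-5 3-8 22-20 32-16-4 0-6-8-4-10 0-8 5-14 25-34-4-4-15 12-11 17-22 11-15-16-1-24-20 4-12 9-10 1-7-6-1-15-4-4-12 1z"/><path data-summit="332 16" data-summit-m="697" d="M400 16l-174 0-3 18 29 31 10 6 20 22 26 20 12 2 10-6 40-1 30-6z"/><path data-summit="18 46" data-summit-m="672" d="M68 16l-52 0 0 86 8-1 21 21 2 24 17 16 3 0 7-12 32-32 4-14-2-18-14-4-10 1-4-9-14-14-4-6 6-30z"/><path data-summit="16 192" data-summit-m="660" d="M22 100l-6 2 0 131 11-5 10-34 8-18 9-8 12-6-18-14-3-26z"/><path data-summit="142 60" data-summit-m="582" d="M148 16l-34 0 0 22-8 24-9 16 1 5 12 1 10-9 8-3 16 4 12-2 9-20-17-20z"/><path data-summit="84 32" data-summit-m="623" d="M114 16l-46 0-6 38 4 6 14 14 4 9 14-1-1-4 9-16 8-24z"/><path data-summit="16 400" data-summit-m="661" d="M18 331l-2 69 52 0 3-24-17 0-8-3-3-3-8-20z"/><path data-summit="162 24" data-summit-m="639" d="M226 16l-76 0-2 18 18 21 16 3 14-24 14-4 8 0 4 3 4-9z"/><path data-summit="322 394" data-summit-m="713" d="M350 374l-56 8-15 18 83 0 4-12 0-10z"/><path data-summit="88 400" data-summit-m="591" d="M104 358l-16 1-12 7-6 14 0 20 44 0 2-10-1-18-4-10z"/>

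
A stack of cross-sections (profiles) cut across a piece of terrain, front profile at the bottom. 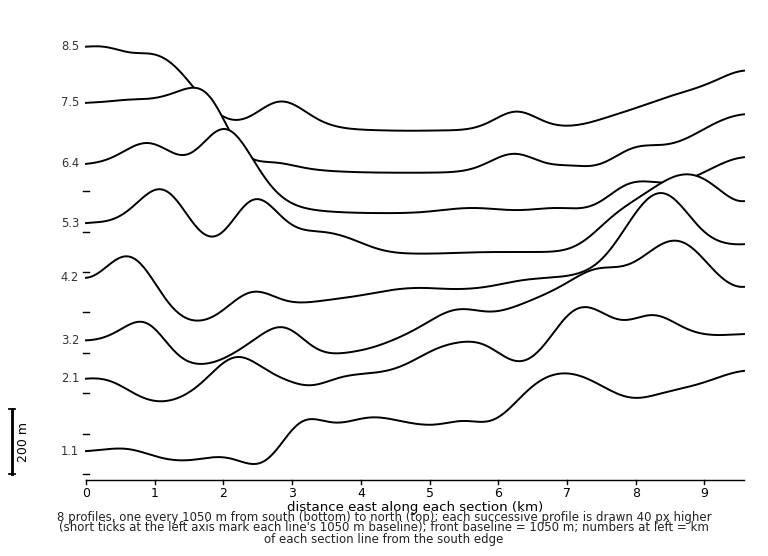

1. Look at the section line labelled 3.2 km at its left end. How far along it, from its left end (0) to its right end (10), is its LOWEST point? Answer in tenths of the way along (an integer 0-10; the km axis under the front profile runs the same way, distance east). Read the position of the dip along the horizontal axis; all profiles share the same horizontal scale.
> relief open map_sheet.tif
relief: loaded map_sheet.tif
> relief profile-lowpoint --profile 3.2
2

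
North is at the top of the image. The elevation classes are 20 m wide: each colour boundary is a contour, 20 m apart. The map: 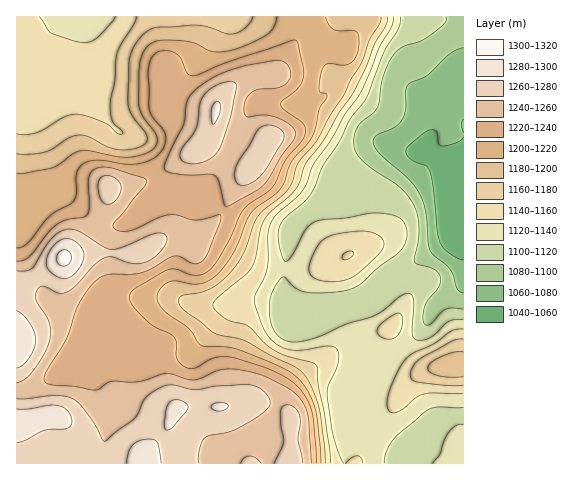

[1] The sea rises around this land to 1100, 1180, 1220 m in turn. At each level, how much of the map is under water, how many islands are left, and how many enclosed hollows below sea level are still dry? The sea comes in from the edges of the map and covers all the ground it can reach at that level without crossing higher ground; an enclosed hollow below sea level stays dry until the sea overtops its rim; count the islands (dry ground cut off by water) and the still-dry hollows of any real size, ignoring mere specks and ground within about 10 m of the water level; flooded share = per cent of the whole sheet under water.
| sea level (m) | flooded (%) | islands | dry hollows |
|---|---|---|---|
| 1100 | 9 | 0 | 0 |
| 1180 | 46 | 0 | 0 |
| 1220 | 61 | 0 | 0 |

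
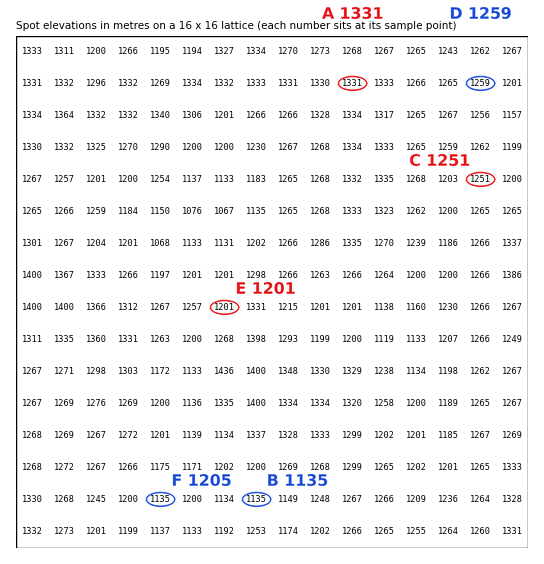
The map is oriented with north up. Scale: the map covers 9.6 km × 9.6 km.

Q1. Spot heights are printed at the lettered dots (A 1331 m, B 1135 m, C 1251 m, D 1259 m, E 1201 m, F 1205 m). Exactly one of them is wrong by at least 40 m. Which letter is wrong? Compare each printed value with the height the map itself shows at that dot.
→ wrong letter F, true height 1135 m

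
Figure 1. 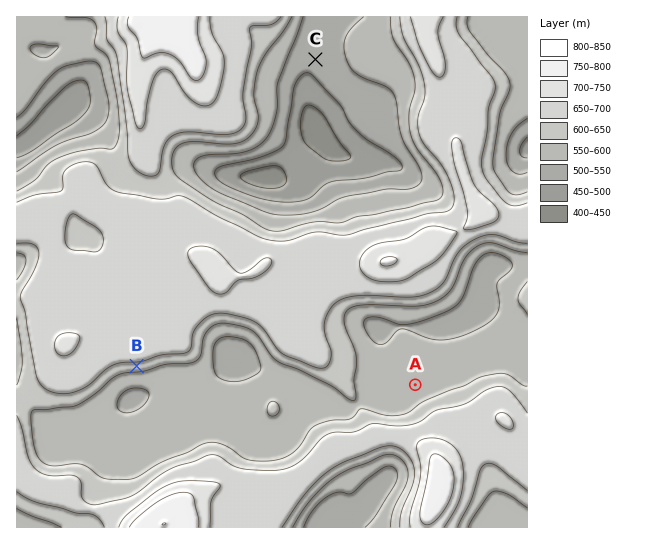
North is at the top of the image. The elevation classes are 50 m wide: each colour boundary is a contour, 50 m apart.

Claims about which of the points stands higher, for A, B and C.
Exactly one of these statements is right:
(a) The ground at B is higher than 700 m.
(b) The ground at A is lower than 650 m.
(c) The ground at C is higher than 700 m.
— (b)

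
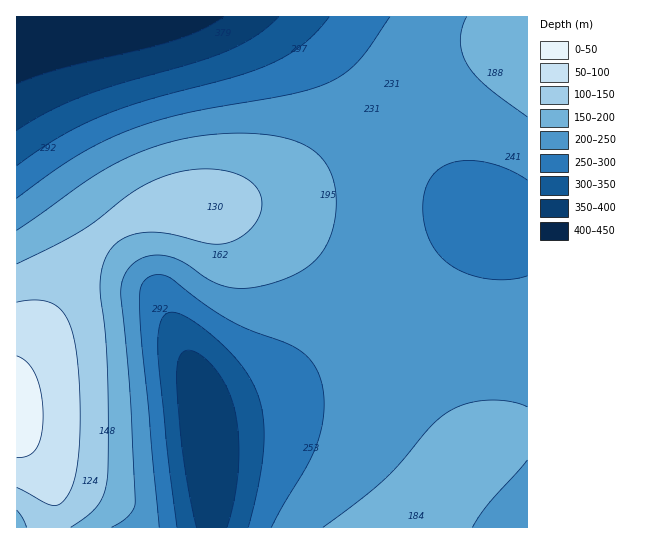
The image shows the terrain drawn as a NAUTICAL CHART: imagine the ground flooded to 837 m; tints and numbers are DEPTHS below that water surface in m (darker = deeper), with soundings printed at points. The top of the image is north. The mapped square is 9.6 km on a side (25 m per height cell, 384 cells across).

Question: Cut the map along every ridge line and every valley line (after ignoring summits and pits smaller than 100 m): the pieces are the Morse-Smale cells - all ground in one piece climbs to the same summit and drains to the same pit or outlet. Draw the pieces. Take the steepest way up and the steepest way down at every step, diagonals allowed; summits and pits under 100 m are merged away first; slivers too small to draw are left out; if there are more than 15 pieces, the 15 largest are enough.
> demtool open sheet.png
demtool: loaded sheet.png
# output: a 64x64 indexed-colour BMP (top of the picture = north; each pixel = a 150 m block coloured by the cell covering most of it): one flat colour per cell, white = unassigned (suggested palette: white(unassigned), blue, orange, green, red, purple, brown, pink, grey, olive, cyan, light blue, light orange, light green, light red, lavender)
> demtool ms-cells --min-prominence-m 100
<image width="64" height="64" href="data:image/bmp;base64,Qk12CAAAAAAAAHYAAAAoAAAAQAAAAEAAAAABAAQAAAAAAAAIAAATCwAAEwsAABAAAAAAAAAA////ALR3HwAOf/8ALKAsACgn1gC9Z5QAS1aMAMJ34wB/f38AIr28AM++FwDox64AeLv/AIrfmACWmP8A1bDFADMzIiIiIiIiIiIiIiIiIiIiIiIiIiIiIiIRERERERERMzMiIiIiIiIiIiIiIiIiIiIiIiIiIiIiIiEREREREREzMzIiIiIiIiIiIiIiIiIiIiIiIiIiIiIiIhERERERETMzMiIiIiIiIiIiIiIiIiIiIiIiIiIiIiIiERERERERMzMiIiIiIiIiIiIiIiIiIiIiIiIiIiIiIiIhEREREREzMyIiIiIiIiIiIiIiIiIiIiIiIiIiIiIiIiIRERERETMzIiIiIiIiIiIiIiIiIiIiIiIiIiIiIiIiIiERERERMzIiIiIiIiIiIiIiIiIiIiIiIiIiIiIiIiIiIhEREREzIiIiIiIiIiIiIiIiIiIiIiIiIiIiIiIiIiIiERERETMiIiIiIiIiIiIiIiIiIiIiIiIiIiIiIiIiIiIRERERMiIiIiIiIiIiIiIiIiIiIiIiIiIiIiIiIiIiIhEREREiIiIiIiIiIiIiIiIiIiIiIiIiIiIiIiIiIiIhERERESIiIiIiIiIiIiIiIiIiIiIiIiIiIiIiIiIiIiERERERIiIiIiIiIiIiIiIiIiIiIiIiIiIiIiIiIiIiEREREREiIiIiIiIiIiIiIiIiIiIiIiIiIiIiIiIiIiIRERERESIiIiIiIiIiIiIiIiIiIiIiIiIiIiIiIiIiIRERERERIiIiIiIiIiIiIiIiIiIiIiIiIiIiIiIiIiIREREREREiIiIiIiIiIiIiIiIiIiIiIiIiIiIiIiIiIhERERERESIiIiIiIiIiIiIiIiIiIiIiIiIiIiIiIiIhERERERERIiIiIiIiIiIiIiIiIiIiIiIiIiIiIiIiIhEREREREREiIiIiIiIiIiIiIiIiIiIiIiIiIiIiIiIhERERERERERIiIiIiIiIiIiIiIiIiIiIiIiIiIiIiIiEREREREREREiIiIiIiIiIiIiIiIiIiIiIiIiIiIiIiERERERERERERIiIiIiIiIiIiIiIiIiIiIiIiIiIiIiERERERERERERESIiIiIiIiIiIiIiIiIiIiIiIiIiIiERERERERERERERIiIiIiIiIiIiIiIiIiIiIiIiIiIiERERERERERERERESIiIiIiIiIiIiIiIiIiIiIiIiIiEREREREREREREREREiIiIiIiIiIiIiIiIiIiIiIiIiIRERERERERERERERESIiIiIiIiIiIiIiIiIiIiIiIiIREREREREREREREREREiIiIiIiIiIiIiIiIiIiIiIiIRERERERERERERERERESIiIiIiIiIiIiIiIiIiIiIiIREREREREREREREREREREiIiIiIiIiIiIiIiIiIiIiIRERERERERERERERERERERIiIiIiIiIiIiIiIiIiIiIREREREREREREREREREREREiIiIiIiIiIiIiIiIiIiIRERERERERERERERERERERERIiIiIiIiIiIiIiIiIiIRERERERERERERERERERERERESIiIiIiIiIiIiIiIiIREREREREREREREREREREREREREiIiIiIiIiIiIiIiERERERERERERERERERERERERERERIiIiIiIiIiIiIiERERERERERERERERERERERERERERERIiIiIiIiIiIhERERERERERERERERERERERERERERERERIiIiIiIiIRERERERERERERERERERERERERERERERERERERERERERERERERERERERERERERERERERERERERERERERERERERERERERERERERERERERERERERERERERERERERERERERERERERERERERERERERERERERERERERERERERERERERERERERERERERERERERERERERERERERERERERERERERERERERERERERERERERERERERERERERERERERERERERERERERERERERERERERERERERERERERERERERERERERERERERERERERERERERERERERERERERERERERERERERERERERERERERERERERERERERERERERERERERERERERERERERERERERERERERERERERERERERERERERERERERERERERERERERERERERERERERERERERERERERERERERERERERERERERERERERERERERERERERERERERERERERERERERERERERERERERERERERERERERERERERERERERERERERERERERERERERERERERERERERERERERERERERERERERERERERERERERERERERERERERERERERERERERERERERERERERERERERERERERERERERERERERERERERERERERERERERERERERERERERERERERERERERERERERERERERERERERERERERERERERERERERERERERERERERERERERERERERERERERERERERERERERERERERERERERERERERERERERERERERERERERERERERERERERERERERERERERERERERERERERERERERERERERERERERERERERERERERERERERERERERERERERERERERERERERERERERERERERERERERERERERERERERERERERERERERERERERERERERERERERERERERERERERERERERERERERERERERERERERERERERERERERERERERERERERERERERER"/>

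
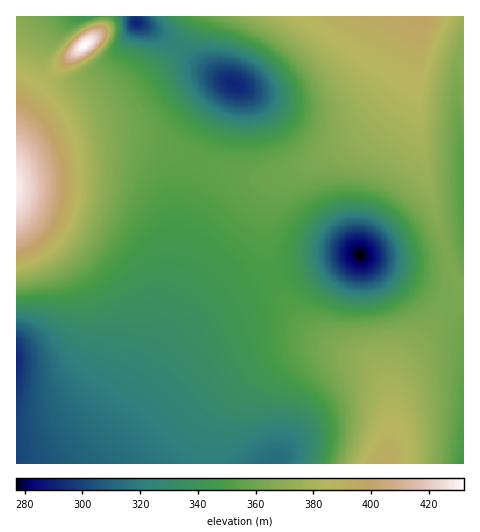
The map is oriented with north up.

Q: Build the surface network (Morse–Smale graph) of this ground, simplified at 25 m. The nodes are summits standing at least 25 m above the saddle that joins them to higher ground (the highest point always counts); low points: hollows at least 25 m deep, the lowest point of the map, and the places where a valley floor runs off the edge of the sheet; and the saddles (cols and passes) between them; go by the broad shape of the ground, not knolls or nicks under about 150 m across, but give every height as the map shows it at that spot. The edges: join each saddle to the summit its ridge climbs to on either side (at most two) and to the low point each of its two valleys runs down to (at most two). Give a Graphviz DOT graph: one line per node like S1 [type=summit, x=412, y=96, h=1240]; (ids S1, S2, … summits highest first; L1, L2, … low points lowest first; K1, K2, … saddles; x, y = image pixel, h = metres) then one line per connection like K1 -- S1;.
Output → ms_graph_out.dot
graph terrain {
  S1 [type=summit, x=84, y=46, h=432];
  S2 [type=summit, x=17, y=187, h=429];
  S3 [type=summit, x=424, y=17, h=399];
  S4 [type=summit, x=384, y=462, h=394];
  L1 [type=low, x=360, y=255, h=277];
  L2 [type=low, x=137, y=22, h=291];
  L3 [type=low, x=235, y=84, h=291];
  L4 [type=low, x=17, y=361, h=292];
  K1 [type=saddle, x=48, y=76, h=382];
  K2 [type=saddle, x=447, y=305, h=363];
  K3 [type=saddle, x=195, y=160, h=355];
  K4 [type=saddle, x=274, y=279, h=350];
  K5 [type=saddle, x=178, y=46, h=325];
  K1 -- S2;
  K1 -- S1;
  K1 -- L2;
  K2 -- S3;
  K2 -- S4;
  K2 -- L1;
  K3 -- S2;
  K3 -- S3;
  K3 -- L3;
  K3 -- L4;
  K4 -- S3;
  K4 -- S4;
  K4 -- L1;
  K4 -- L4;
  K5 -- S2;
  K5 -- S3;
  K5 -- L3;
  K5 -- L2;
}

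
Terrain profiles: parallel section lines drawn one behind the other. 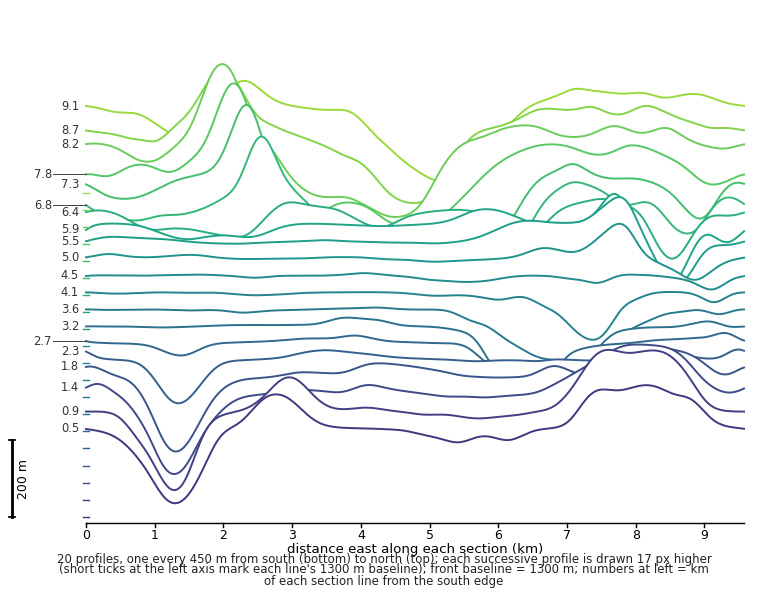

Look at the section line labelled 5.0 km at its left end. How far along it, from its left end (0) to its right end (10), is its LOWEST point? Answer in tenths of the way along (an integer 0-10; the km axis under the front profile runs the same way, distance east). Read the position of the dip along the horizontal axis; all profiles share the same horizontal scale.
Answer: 9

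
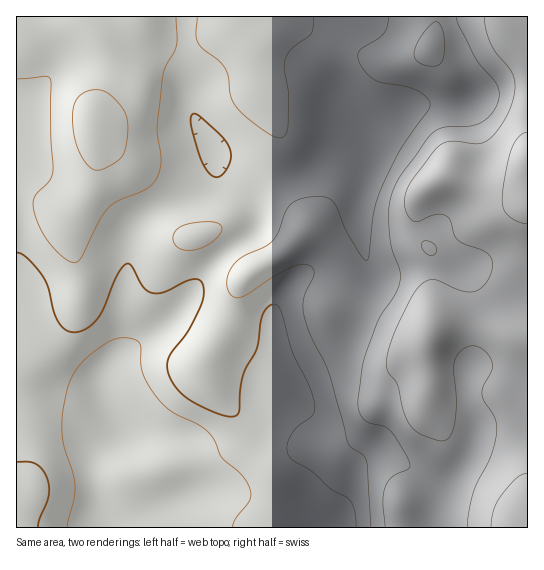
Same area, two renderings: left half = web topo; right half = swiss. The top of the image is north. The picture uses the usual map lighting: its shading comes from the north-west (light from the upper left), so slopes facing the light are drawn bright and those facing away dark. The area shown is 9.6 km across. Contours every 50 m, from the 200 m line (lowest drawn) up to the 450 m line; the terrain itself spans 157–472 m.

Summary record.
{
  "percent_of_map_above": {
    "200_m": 91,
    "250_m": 77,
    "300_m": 48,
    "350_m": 25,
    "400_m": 14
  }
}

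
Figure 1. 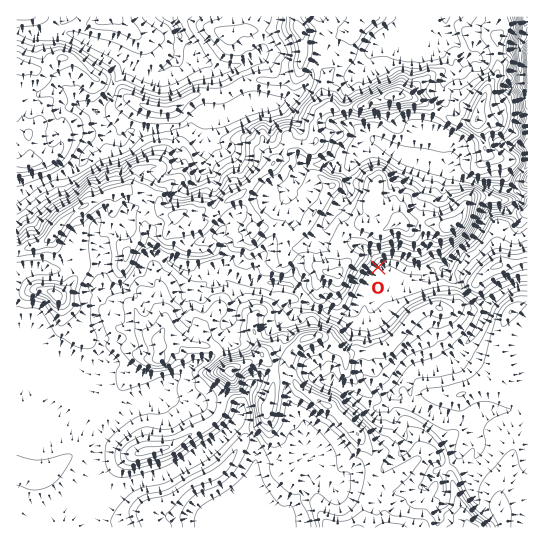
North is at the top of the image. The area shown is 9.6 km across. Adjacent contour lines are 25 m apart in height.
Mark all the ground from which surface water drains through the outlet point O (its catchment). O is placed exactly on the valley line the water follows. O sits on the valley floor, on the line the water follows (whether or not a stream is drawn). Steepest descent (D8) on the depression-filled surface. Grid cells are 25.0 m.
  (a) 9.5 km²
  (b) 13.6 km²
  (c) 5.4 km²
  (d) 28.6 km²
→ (b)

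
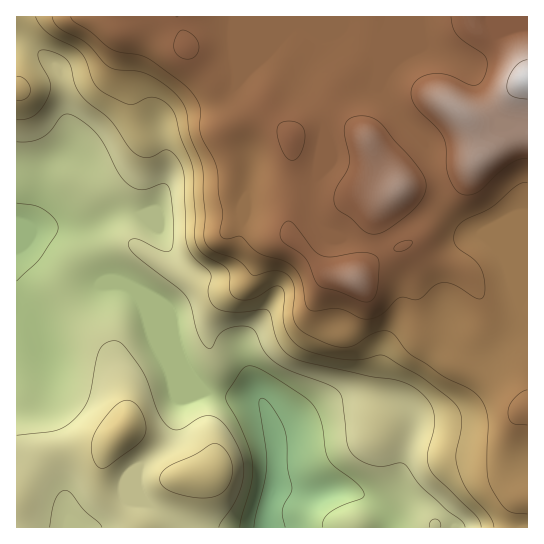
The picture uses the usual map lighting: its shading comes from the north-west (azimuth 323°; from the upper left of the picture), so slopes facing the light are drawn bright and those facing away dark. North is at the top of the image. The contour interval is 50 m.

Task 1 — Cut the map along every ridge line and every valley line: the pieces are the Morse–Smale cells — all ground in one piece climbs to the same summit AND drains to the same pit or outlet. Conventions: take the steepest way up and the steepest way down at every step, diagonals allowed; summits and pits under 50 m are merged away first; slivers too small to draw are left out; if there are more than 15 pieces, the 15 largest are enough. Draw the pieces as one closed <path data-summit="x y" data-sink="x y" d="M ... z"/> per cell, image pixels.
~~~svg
<path data-summit="527 79" data-sink="266 527" d="M527 16l-511 1 0 225 7 3 26 24 17 10 27 6 30 0 8 4 13 16 15 34 22 23 24 30 28 5 20 0 10 5 8 20 5 29 0 28-9 32-1 17 262-1z"/><path data-summit="123 429" data-sink="266 527" d="M18 243l-2 0 0 284 162 1-1-3-8-9-25-15-7-12 0-19 32-32 6-13 4-24 4-4 21-6-23-29-22-23-15-34-13-16-8-4-30 0-27-6-23-14-20-20z"/><path data-summit="210 474" data-sink="266 527" d="M209 392l-18 3-12 6-4 24-6 13-32 32 0 19 10 15 22 12 10 12 86 0 2-17 9-32-1-40-8-29-4-8-5-3-25-2z"/>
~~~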